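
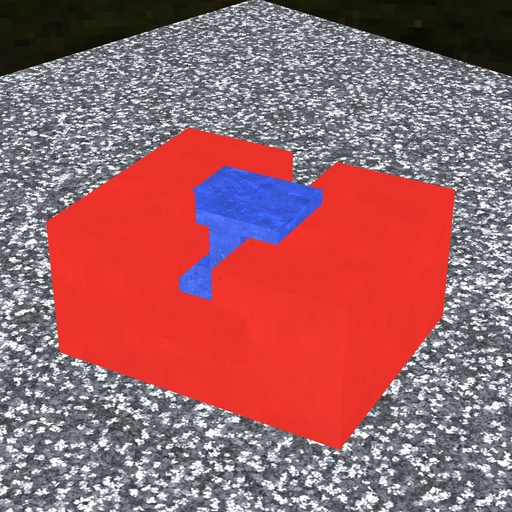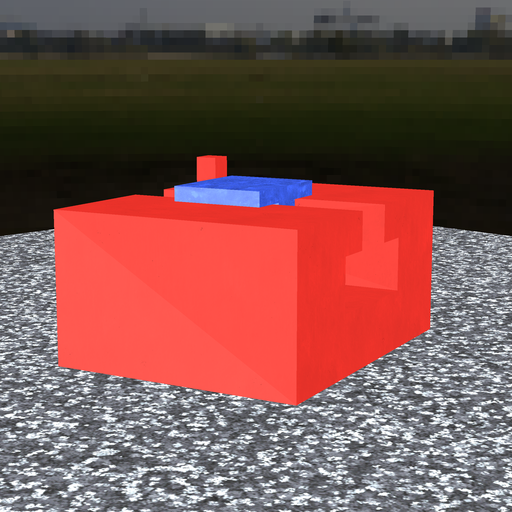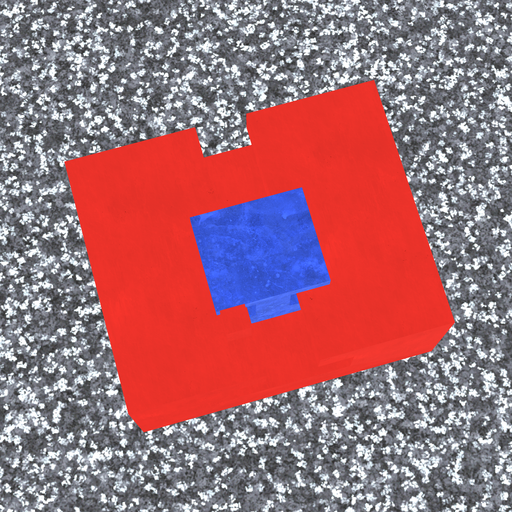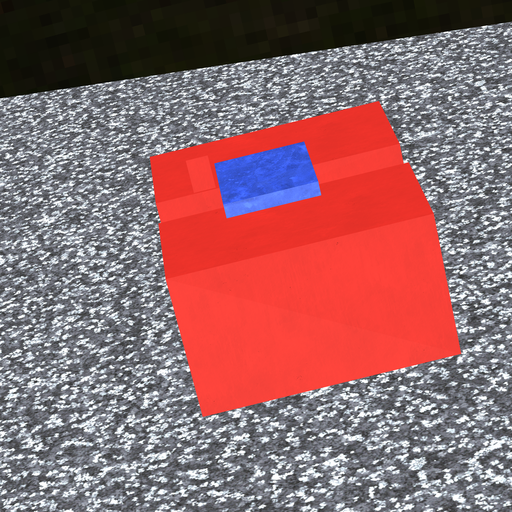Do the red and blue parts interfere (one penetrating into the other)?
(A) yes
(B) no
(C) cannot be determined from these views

(B) no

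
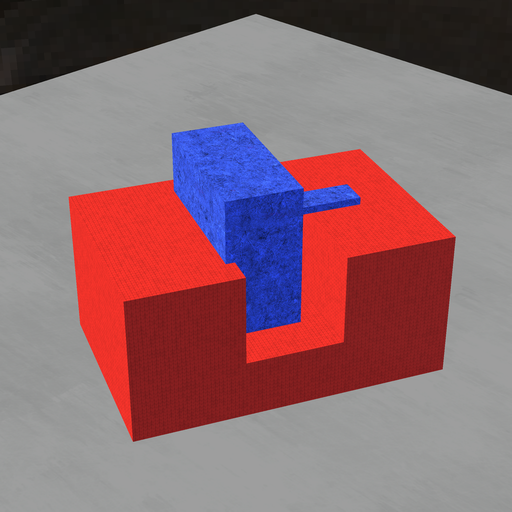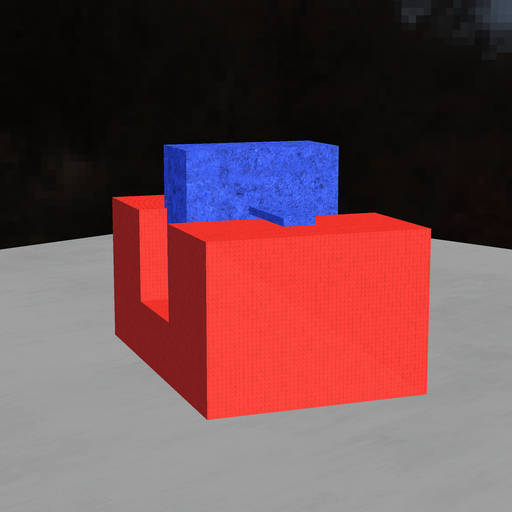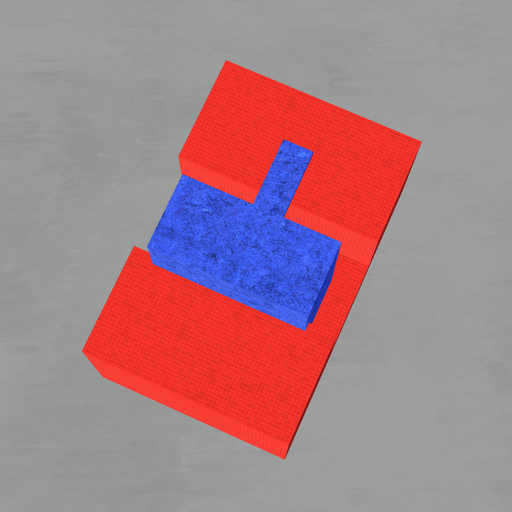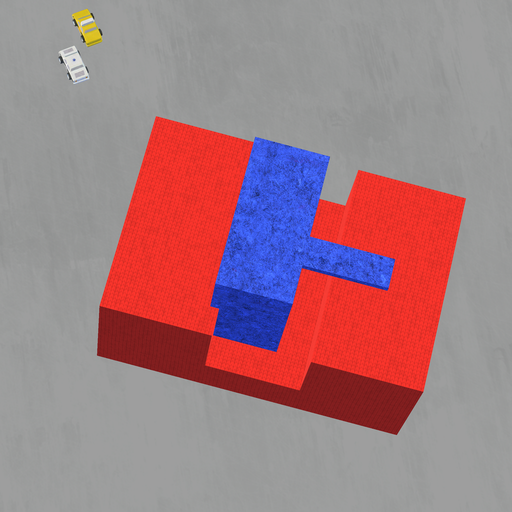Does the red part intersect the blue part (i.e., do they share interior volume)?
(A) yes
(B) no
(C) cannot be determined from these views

(A) yes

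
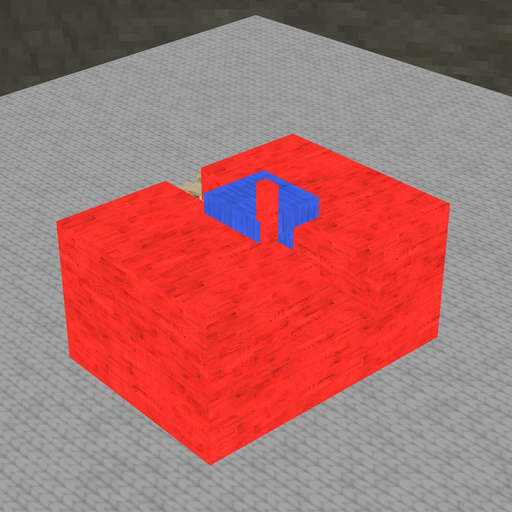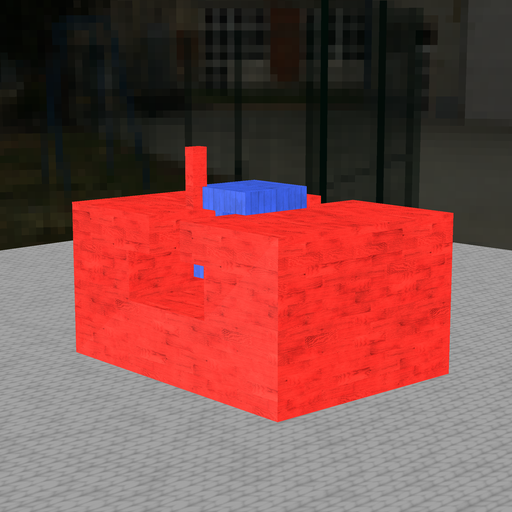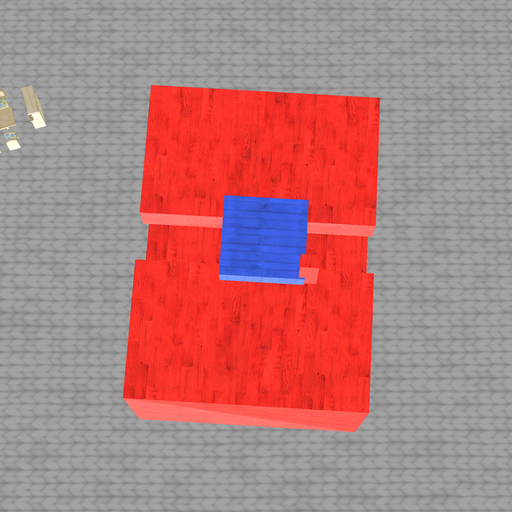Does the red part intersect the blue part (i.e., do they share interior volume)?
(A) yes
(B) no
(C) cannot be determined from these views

(A) yes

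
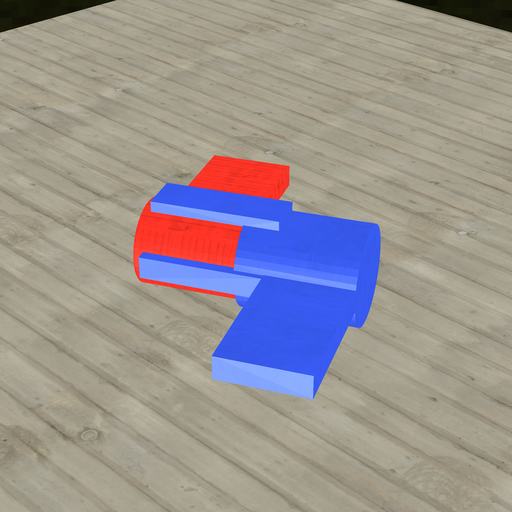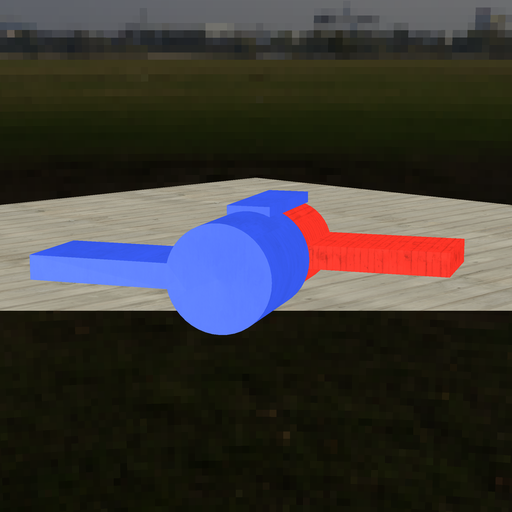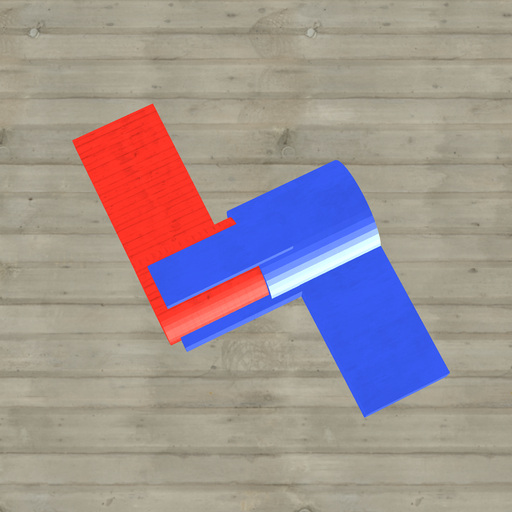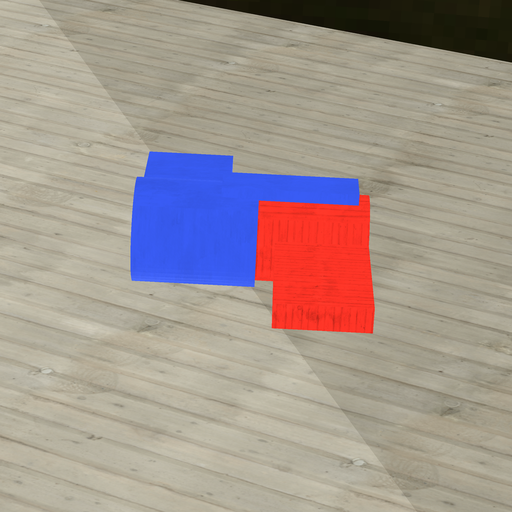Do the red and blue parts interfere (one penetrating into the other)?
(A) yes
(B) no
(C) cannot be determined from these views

(A) yes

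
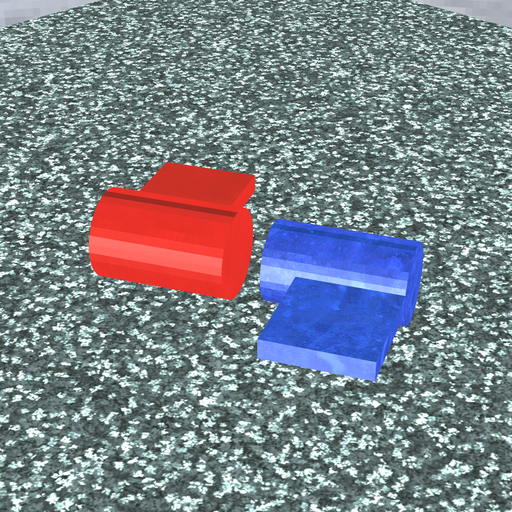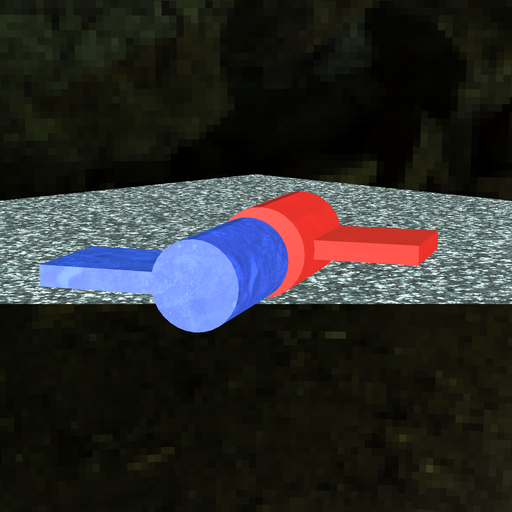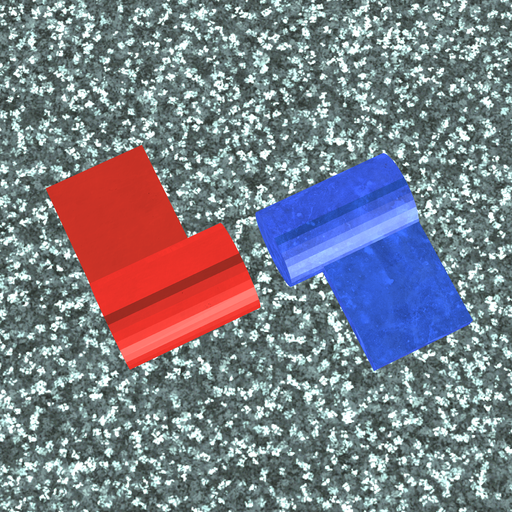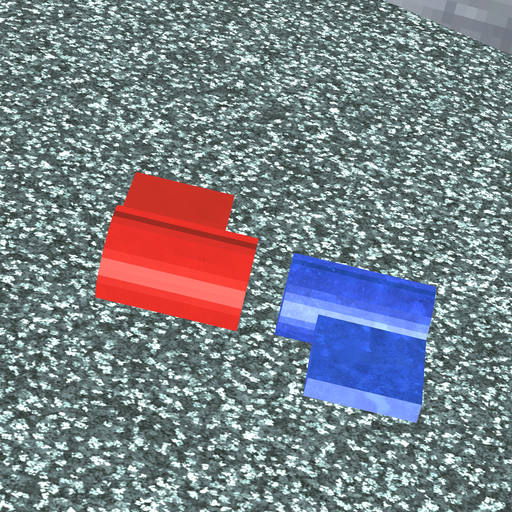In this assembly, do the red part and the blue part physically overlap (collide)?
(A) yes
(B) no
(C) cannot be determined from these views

(B) no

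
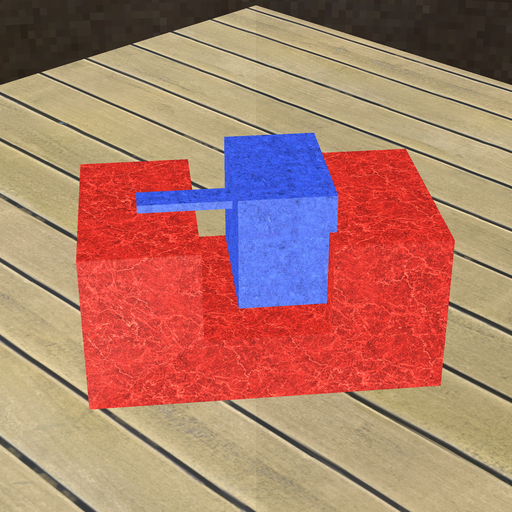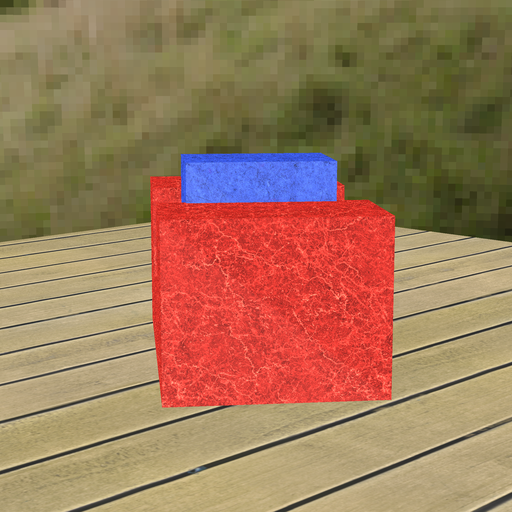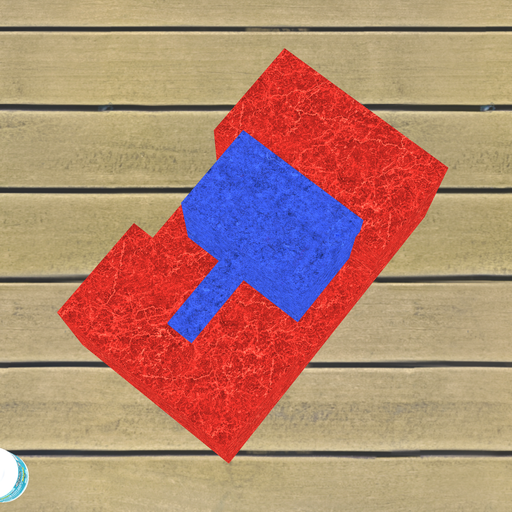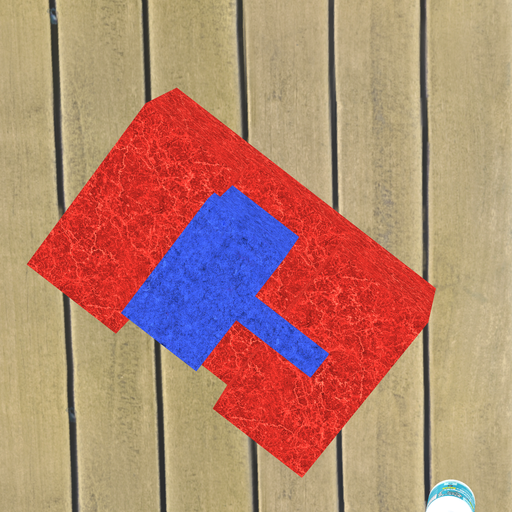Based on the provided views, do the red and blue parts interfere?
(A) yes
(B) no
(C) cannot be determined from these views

(A) yes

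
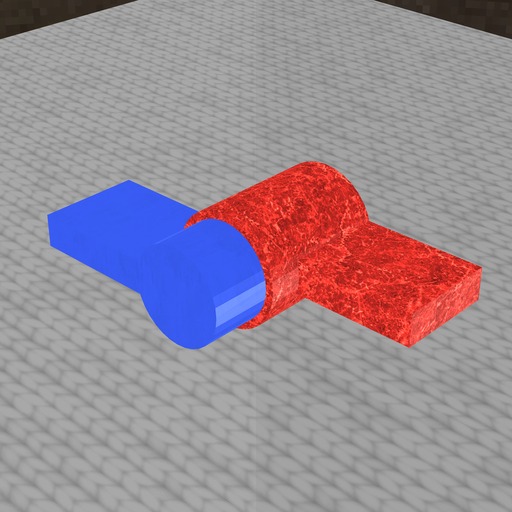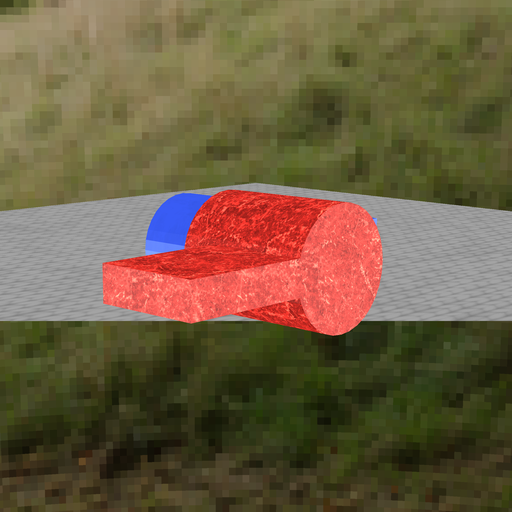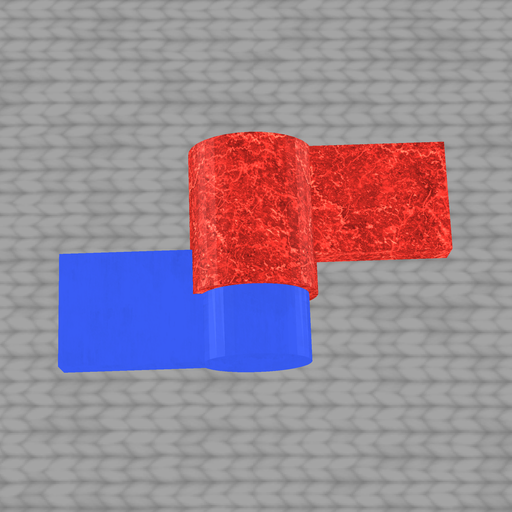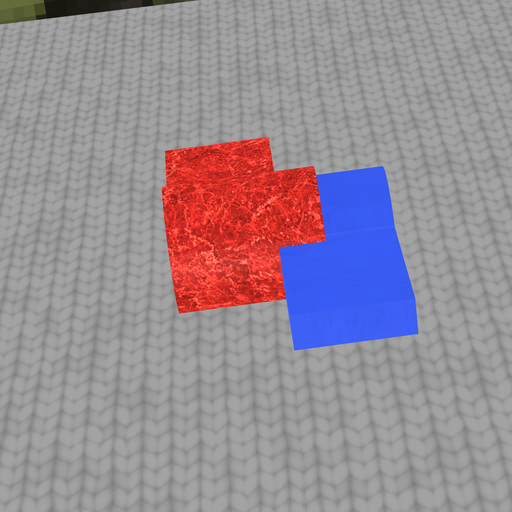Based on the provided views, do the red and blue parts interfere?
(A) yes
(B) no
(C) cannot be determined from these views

(A) yes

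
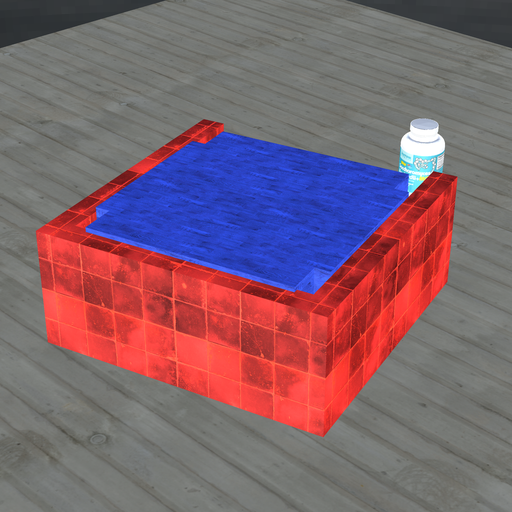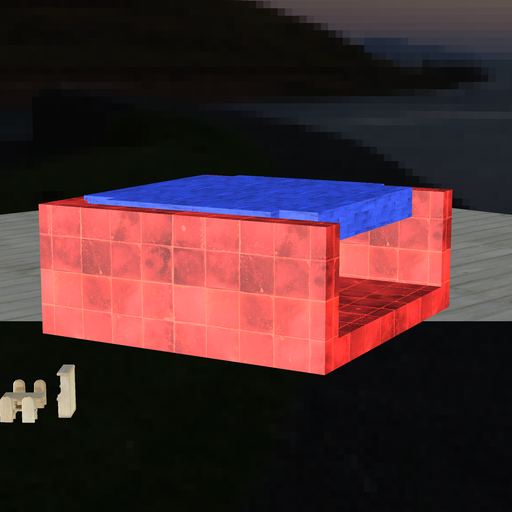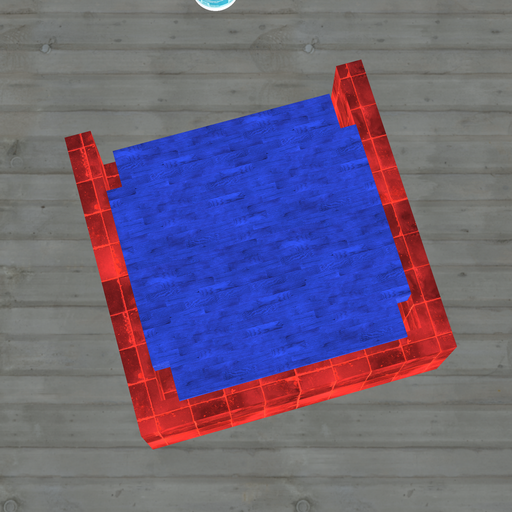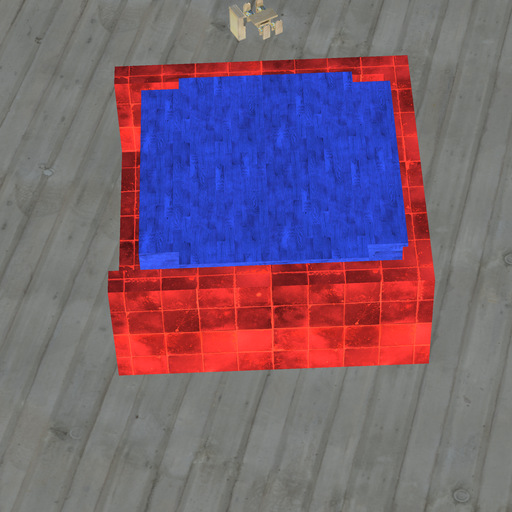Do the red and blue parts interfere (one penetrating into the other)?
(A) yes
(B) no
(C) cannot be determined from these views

(A) yes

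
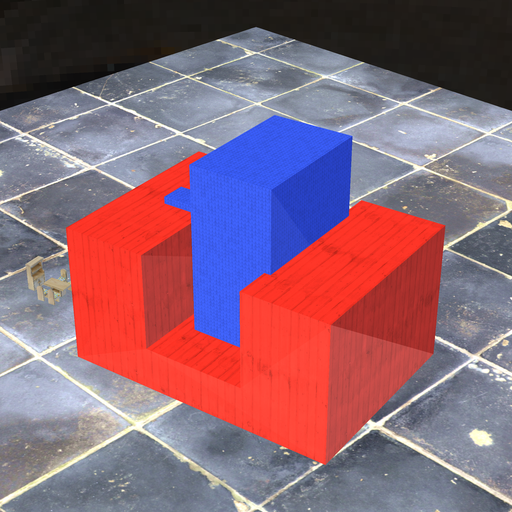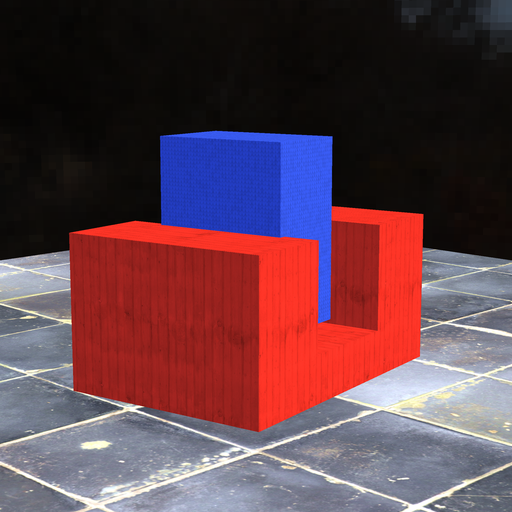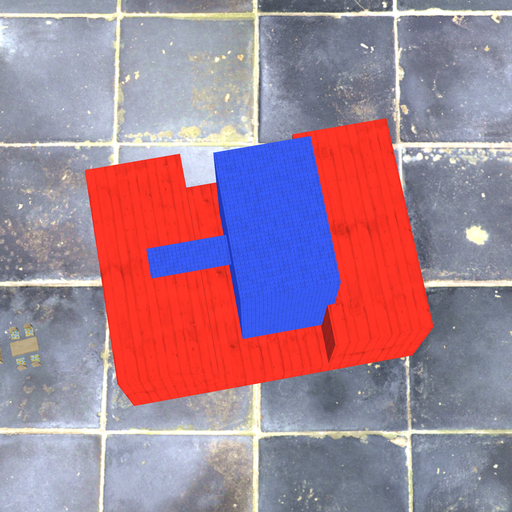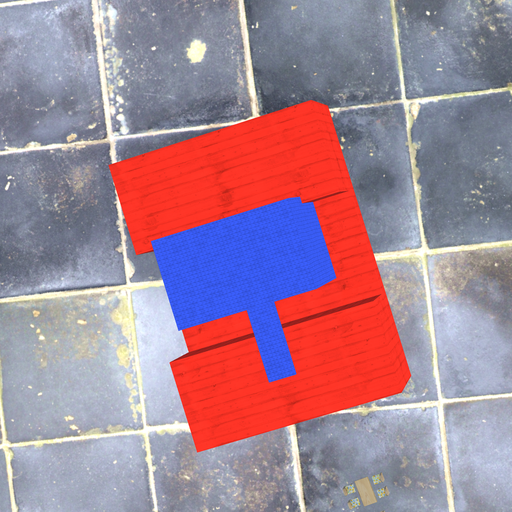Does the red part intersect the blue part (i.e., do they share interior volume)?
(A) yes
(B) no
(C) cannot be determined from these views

(A) yes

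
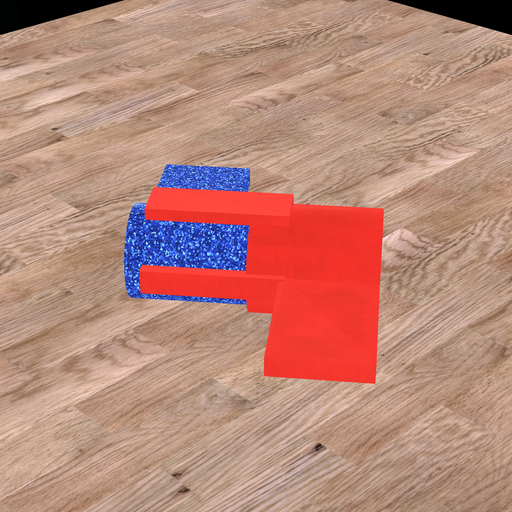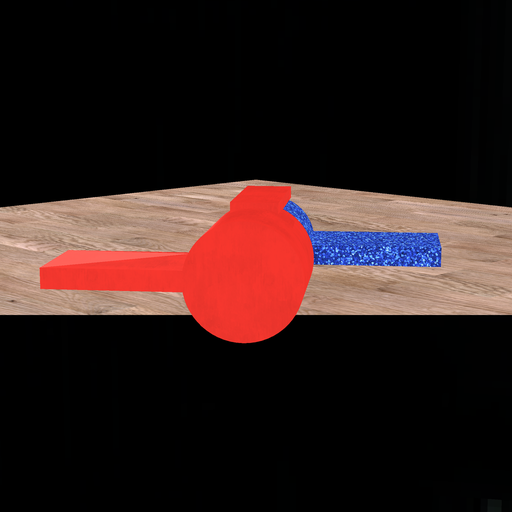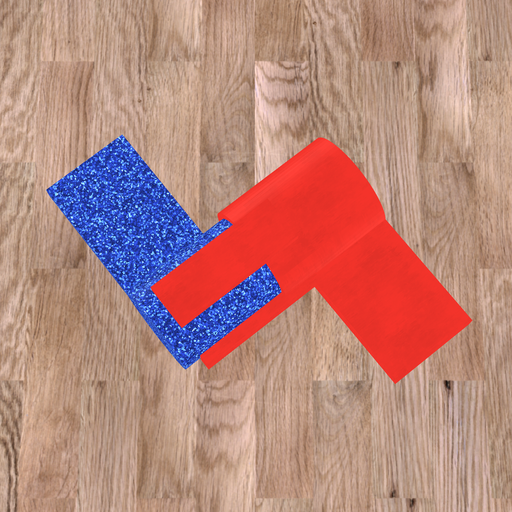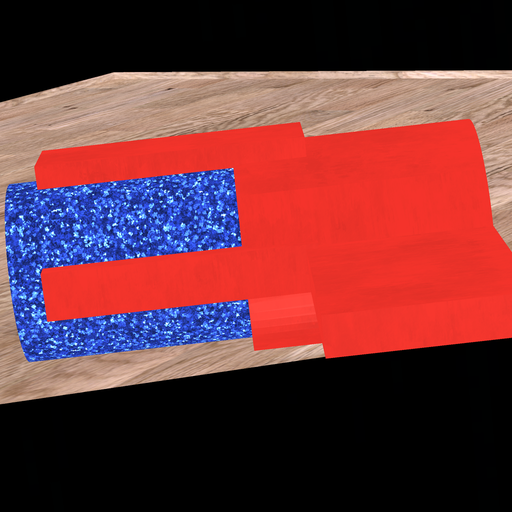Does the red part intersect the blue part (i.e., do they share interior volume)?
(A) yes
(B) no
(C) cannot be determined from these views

(A) yes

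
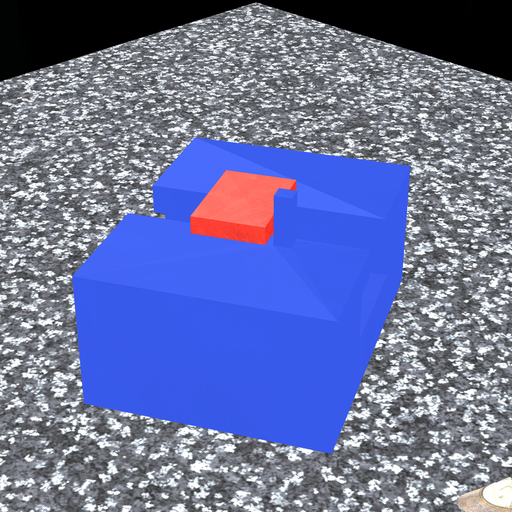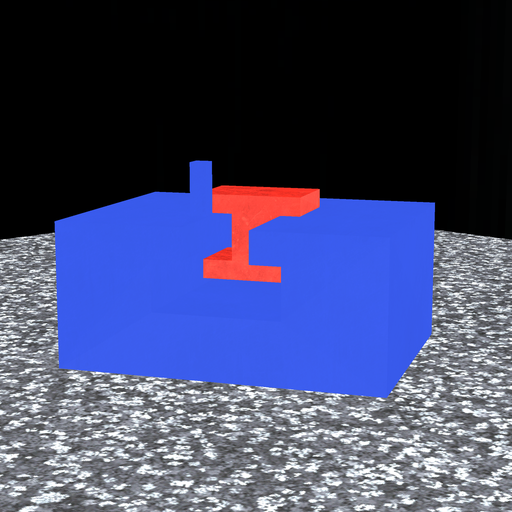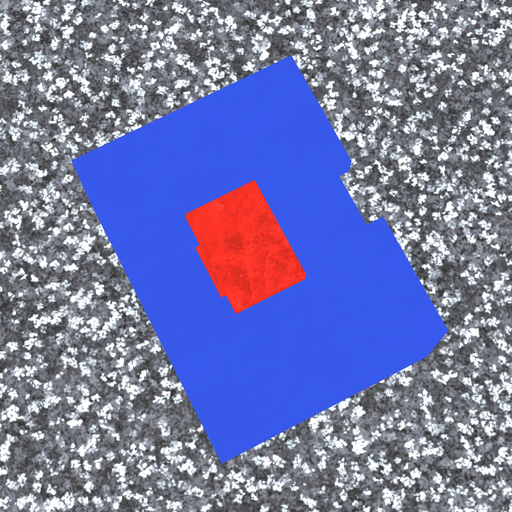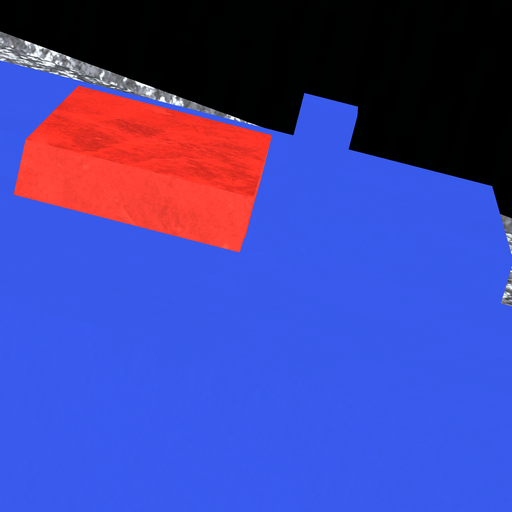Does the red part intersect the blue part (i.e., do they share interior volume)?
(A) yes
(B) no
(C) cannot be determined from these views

(B) no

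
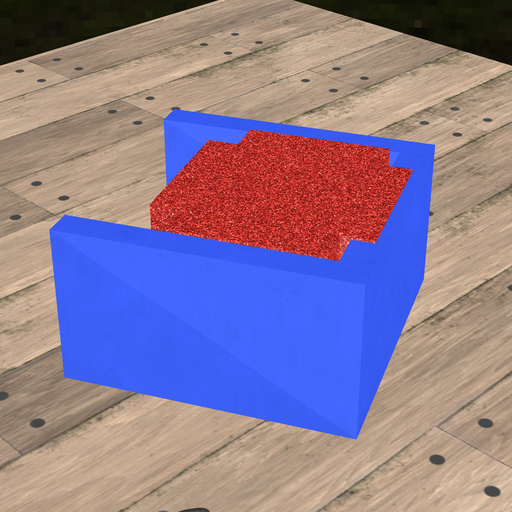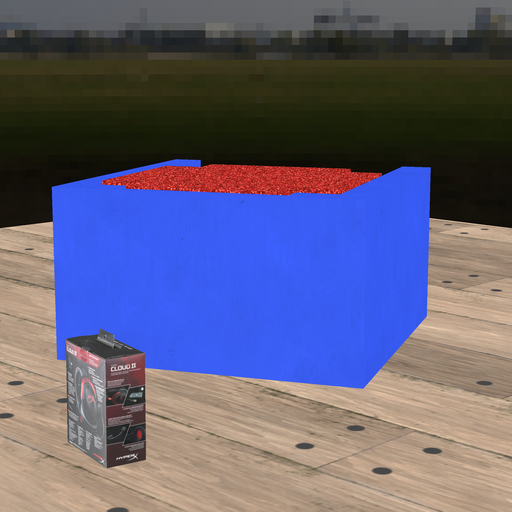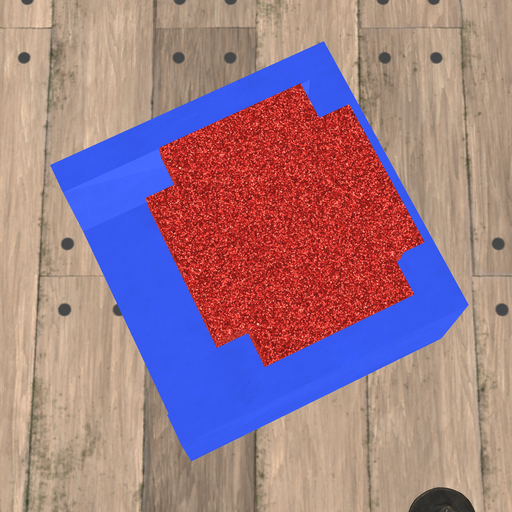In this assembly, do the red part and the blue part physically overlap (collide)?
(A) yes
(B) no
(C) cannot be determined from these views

(A) yes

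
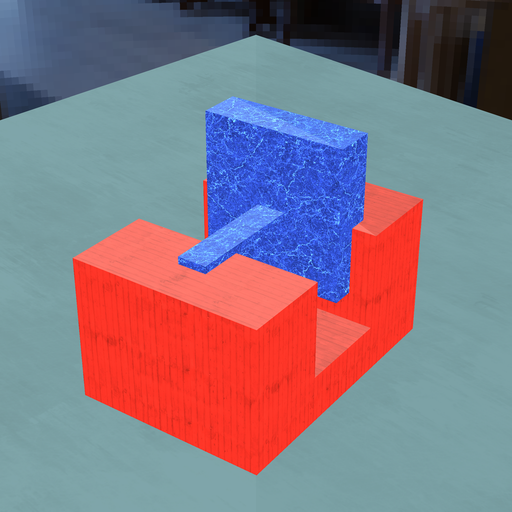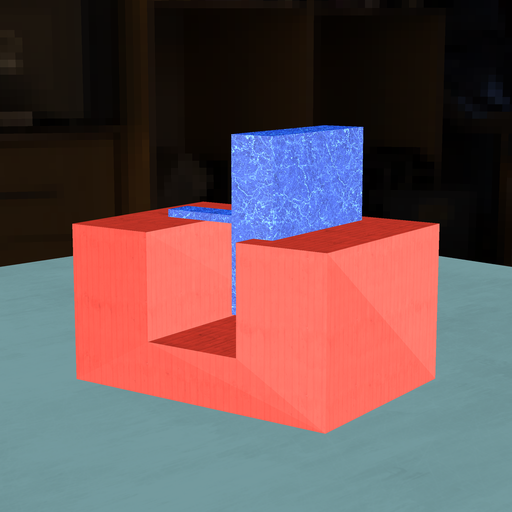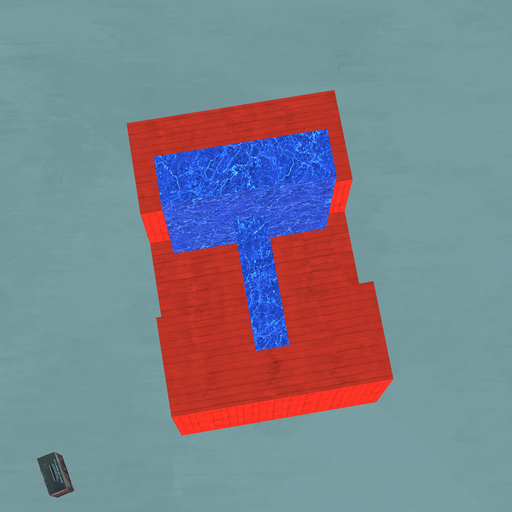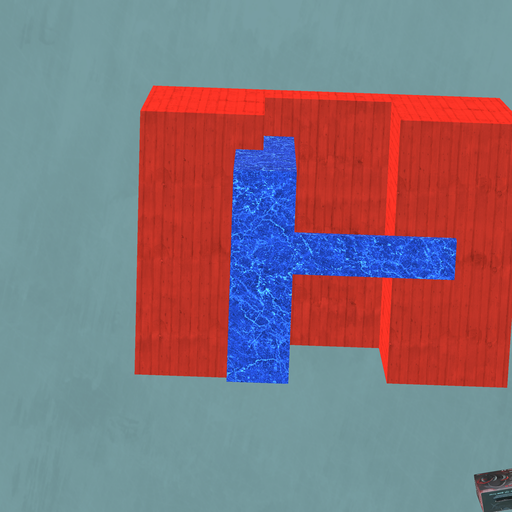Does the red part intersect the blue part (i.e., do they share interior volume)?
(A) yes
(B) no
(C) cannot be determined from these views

(A) yes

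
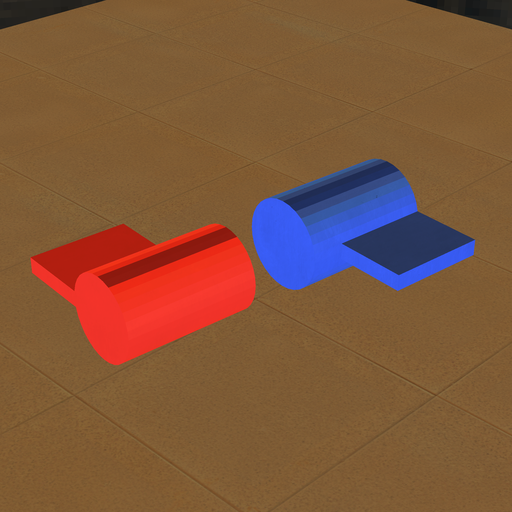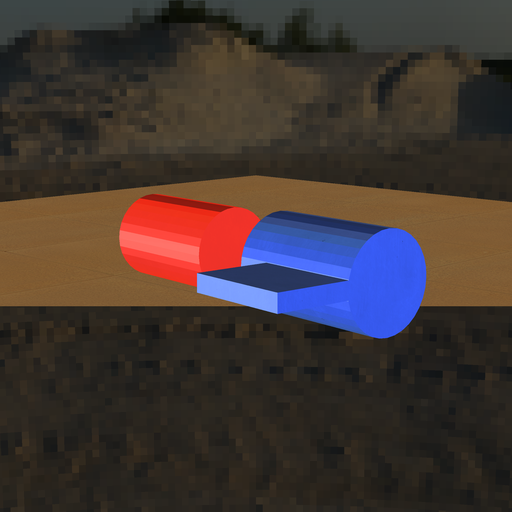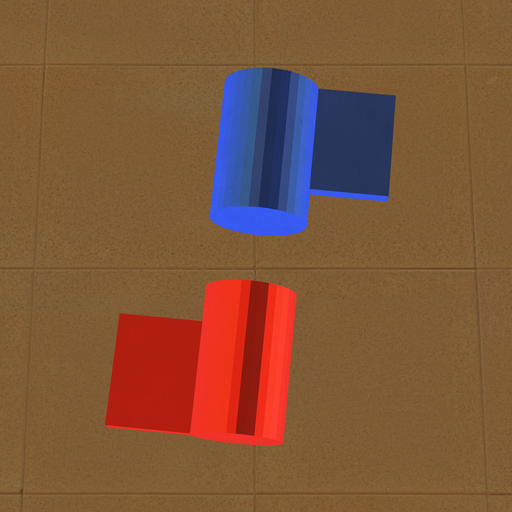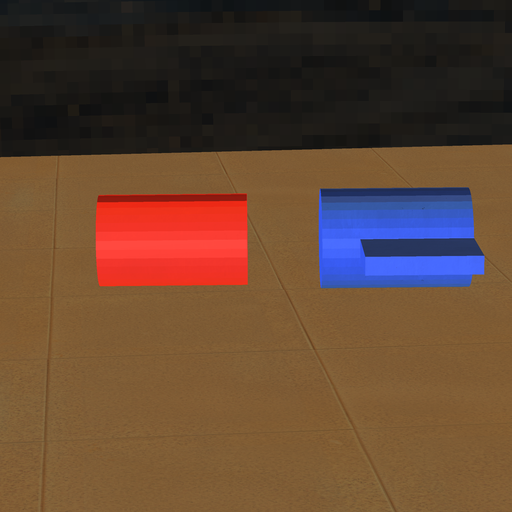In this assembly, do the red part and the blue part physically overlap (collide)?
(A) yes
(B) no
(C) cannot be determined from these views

(B) no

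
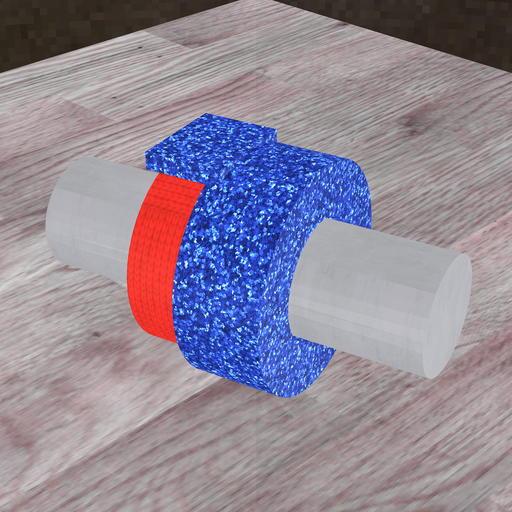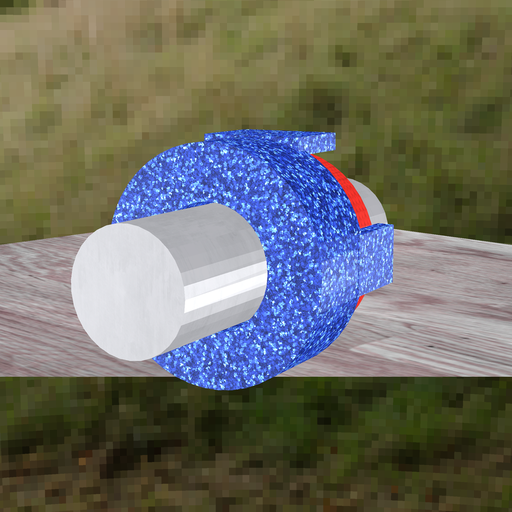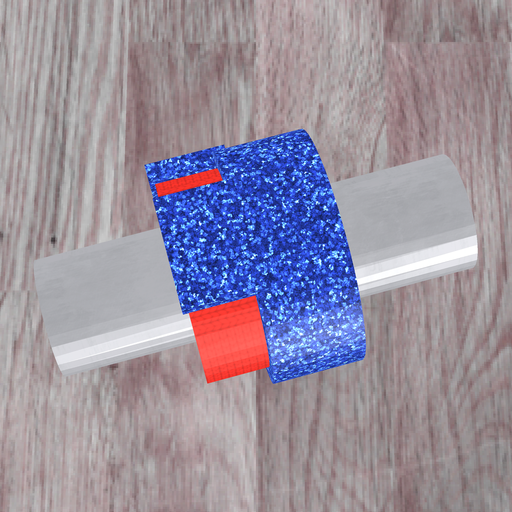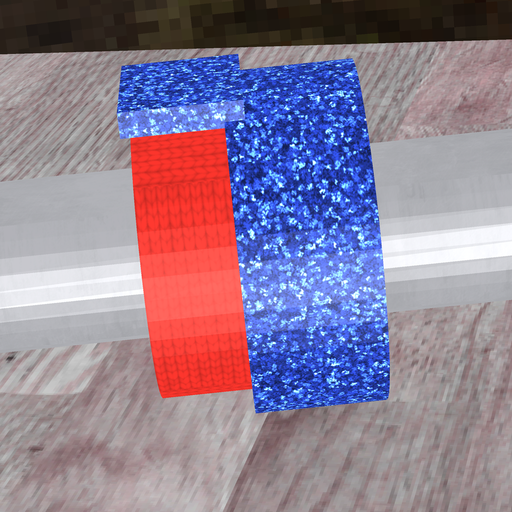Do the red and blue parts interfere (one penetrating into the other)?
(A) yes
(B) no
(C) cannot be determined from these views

(A) yes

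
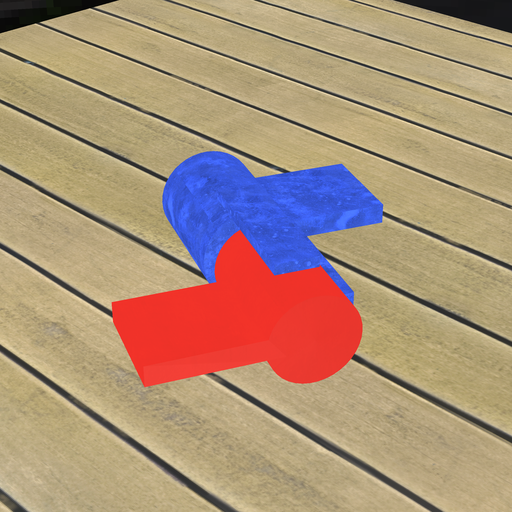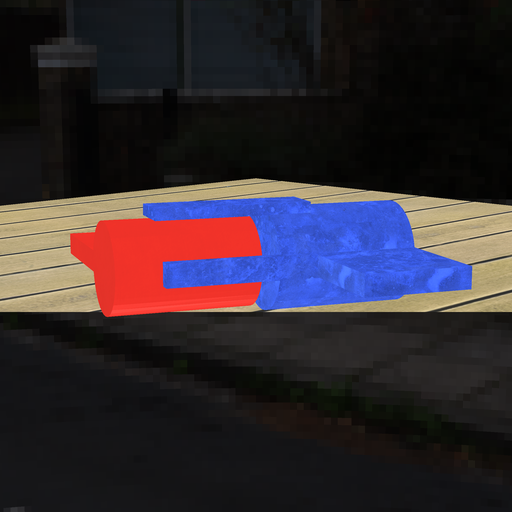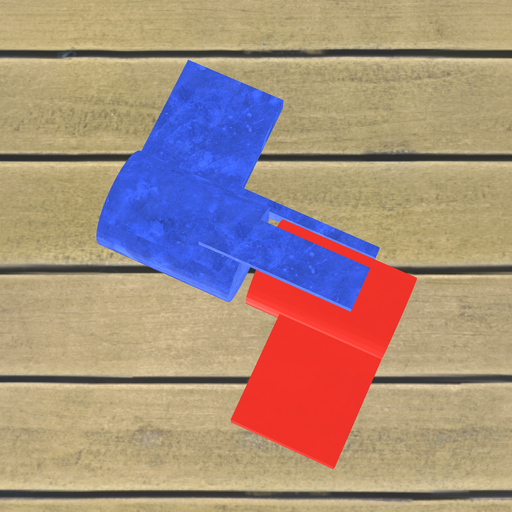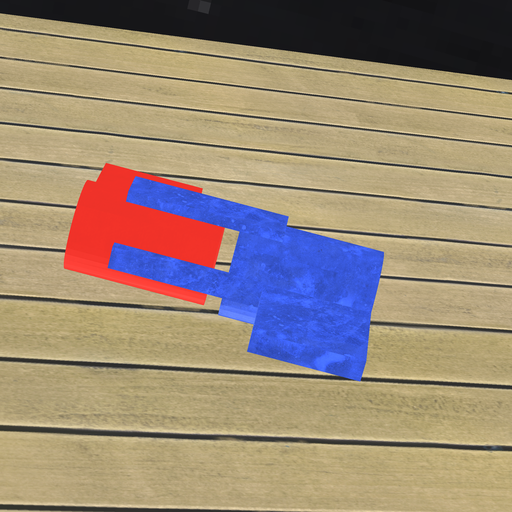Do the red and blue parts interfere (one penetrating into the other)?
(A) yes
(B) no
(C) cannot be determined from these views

(B) no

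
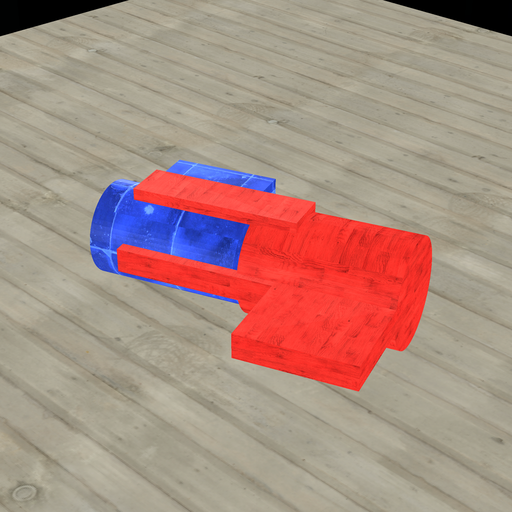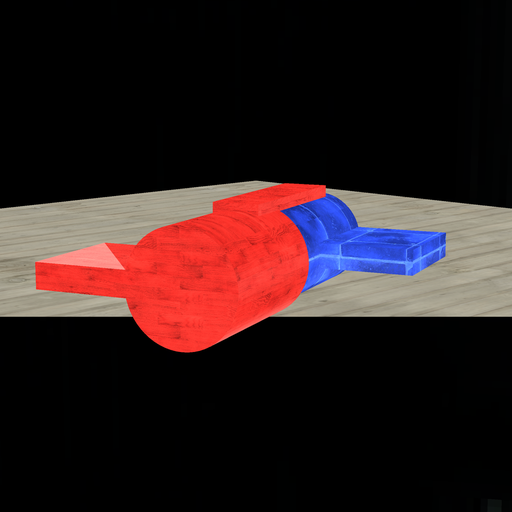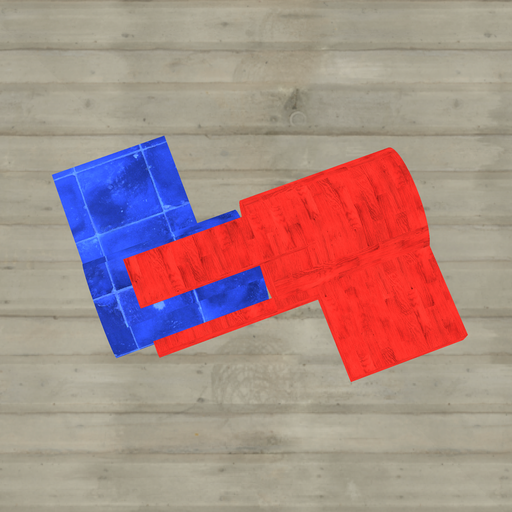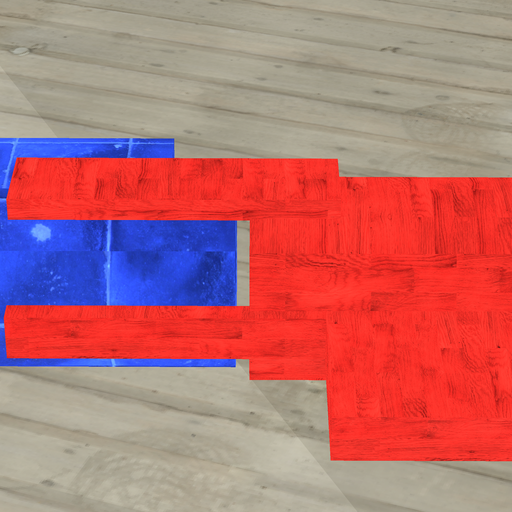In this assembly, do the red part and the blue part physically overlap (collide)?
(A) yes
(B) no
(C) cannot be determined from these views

(B) no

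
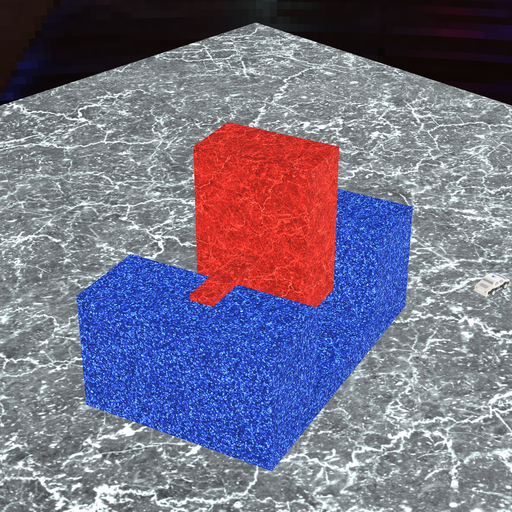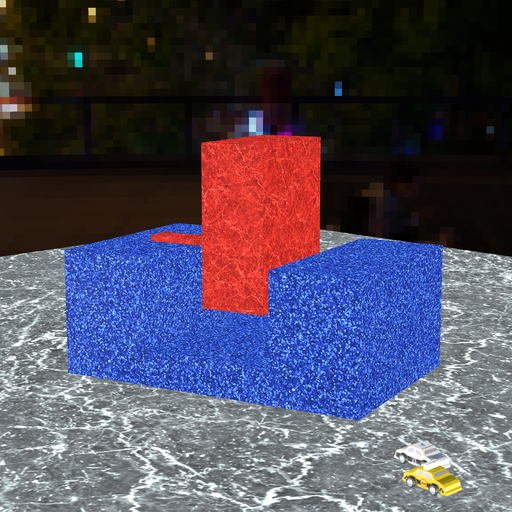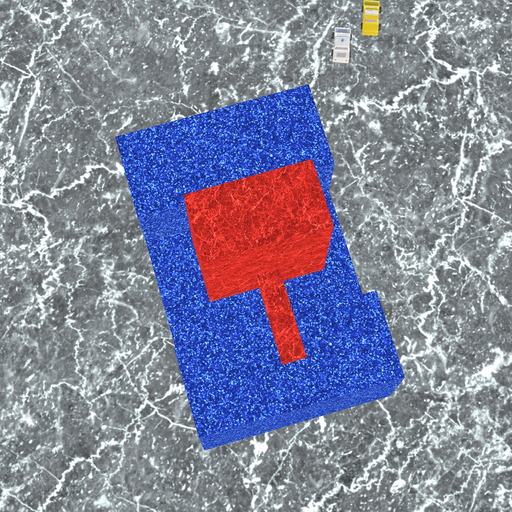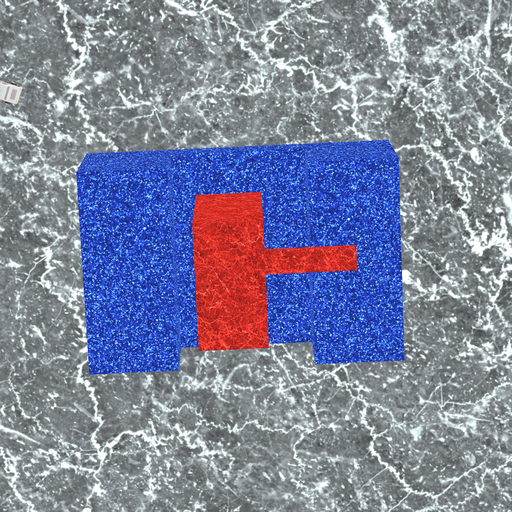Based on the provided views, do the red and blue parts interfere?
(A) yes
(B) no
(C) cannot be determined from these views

(B) no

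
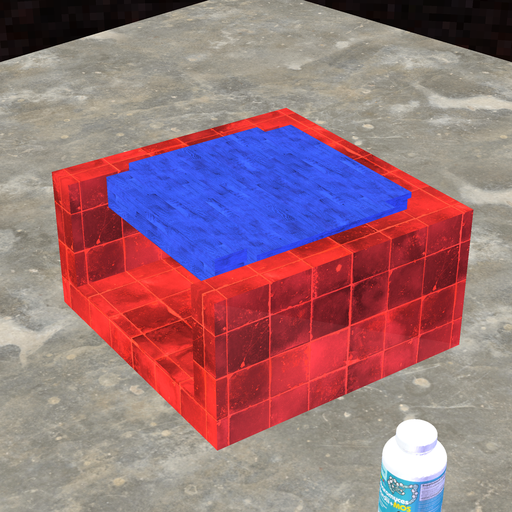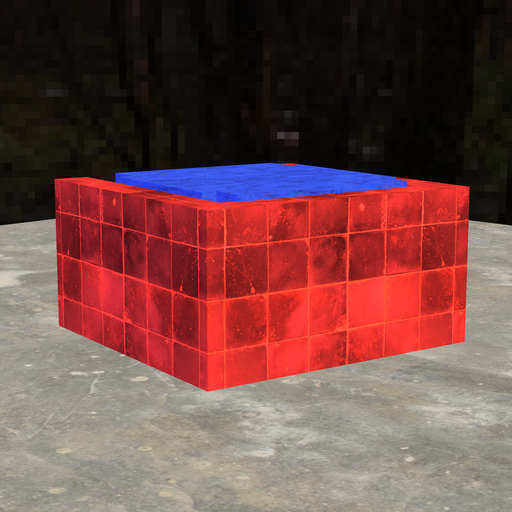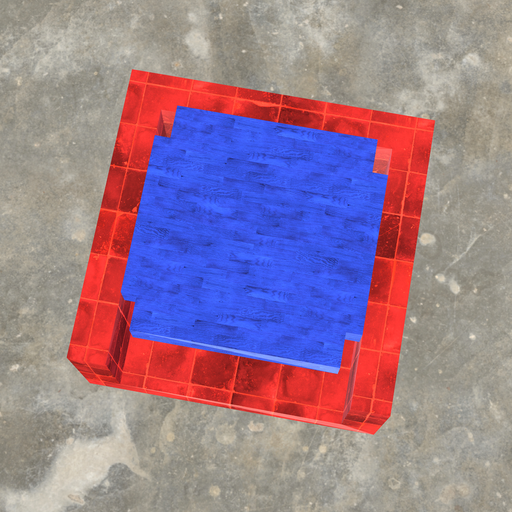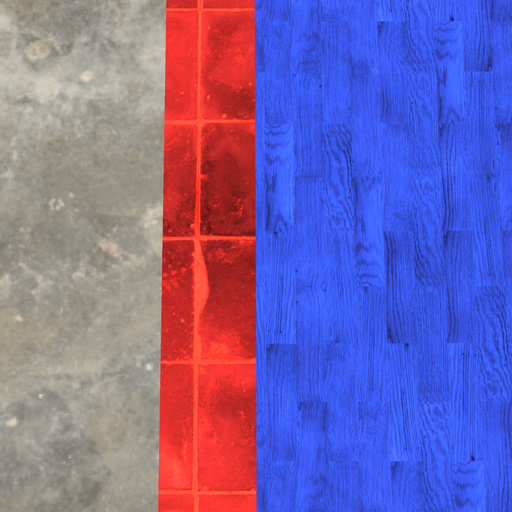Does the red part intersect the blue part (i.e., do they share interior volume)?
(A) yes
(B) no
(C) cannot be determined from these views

(A) yes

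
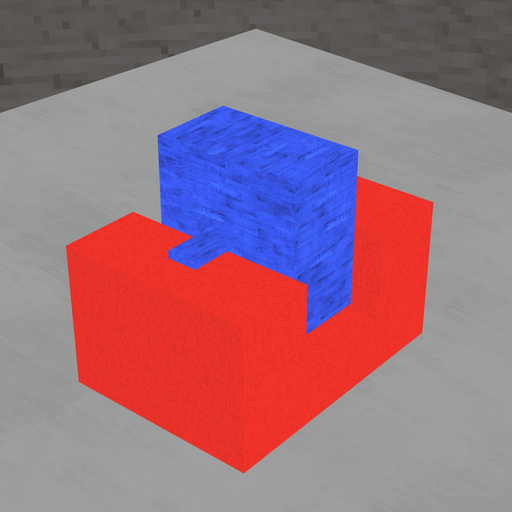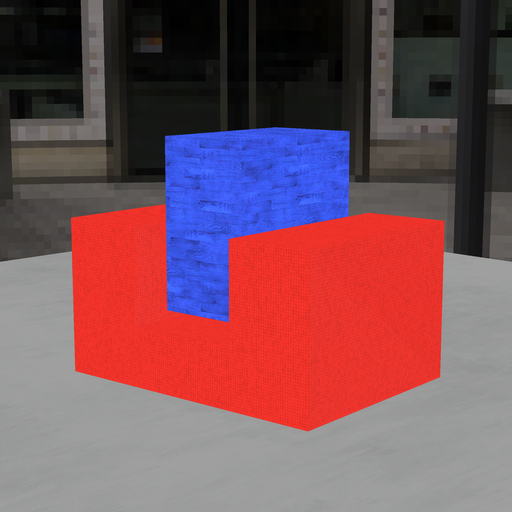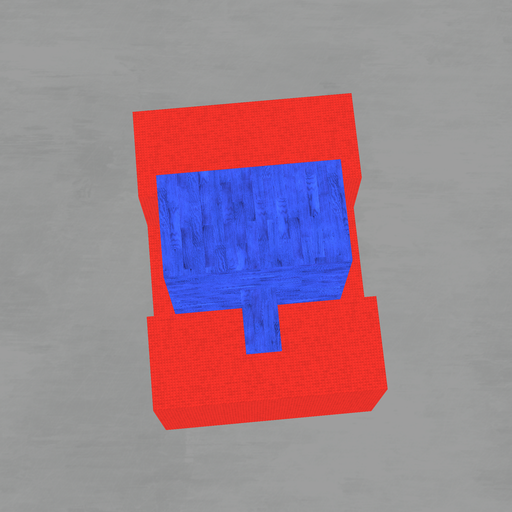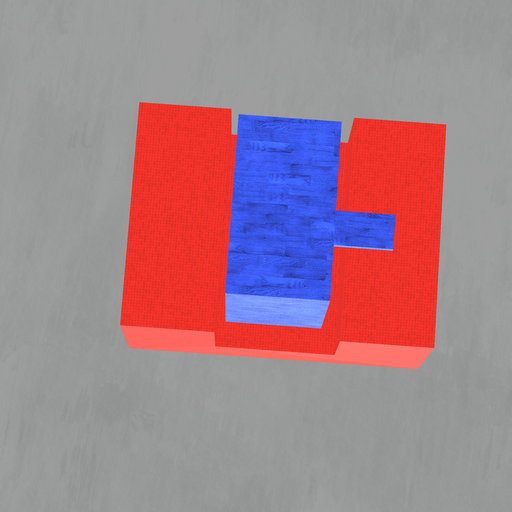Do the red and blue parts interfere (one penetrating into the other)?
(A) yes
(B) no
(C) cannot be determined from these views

(B) no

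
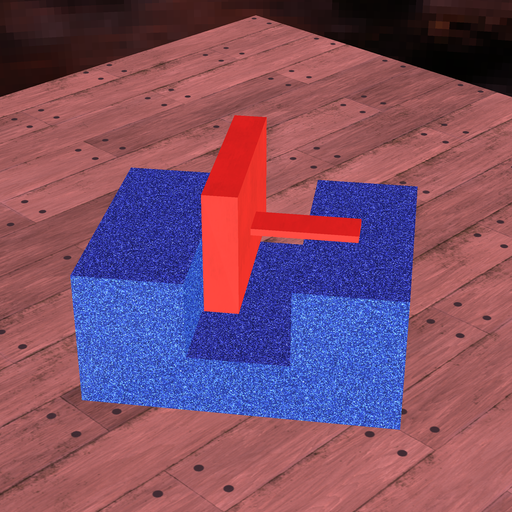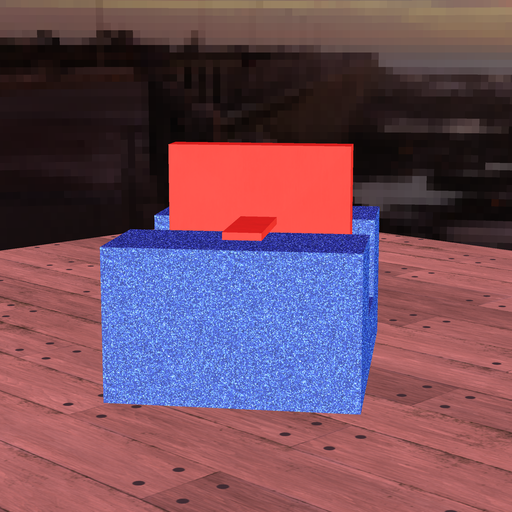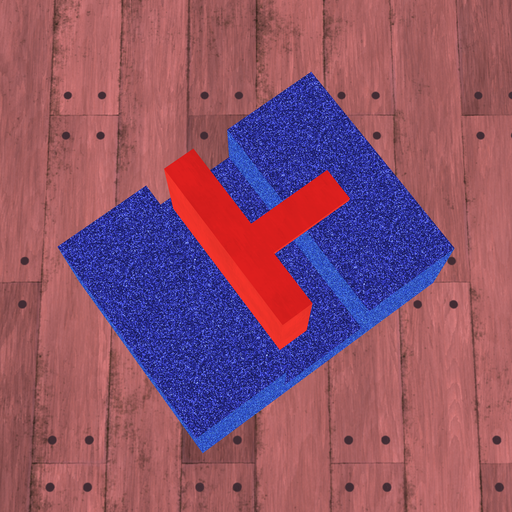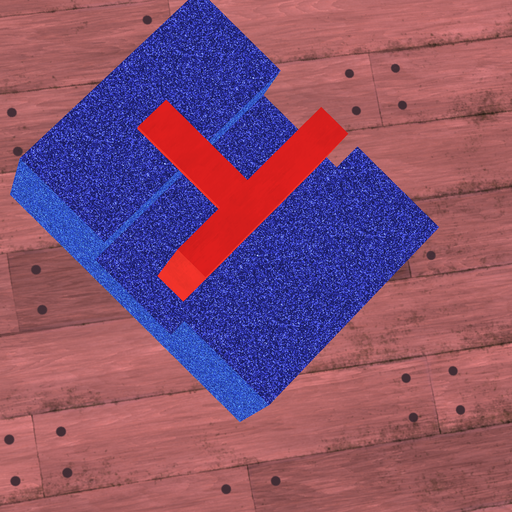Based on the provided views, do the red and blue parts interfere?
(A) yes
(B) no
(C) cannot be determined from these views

(B) no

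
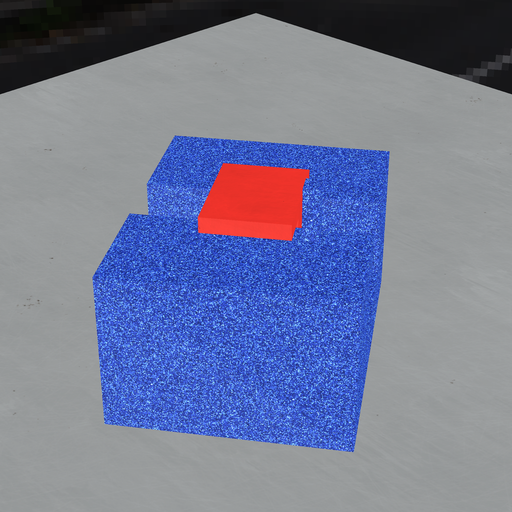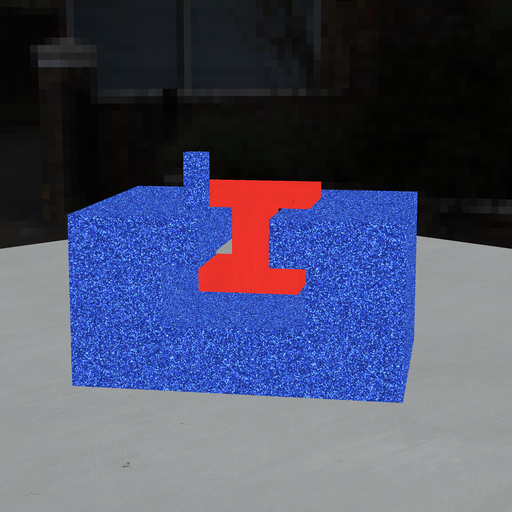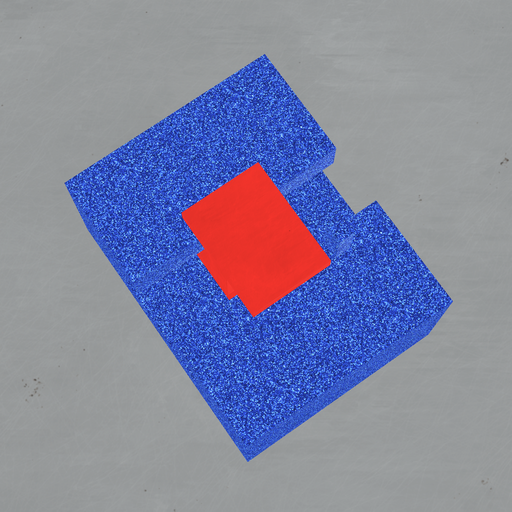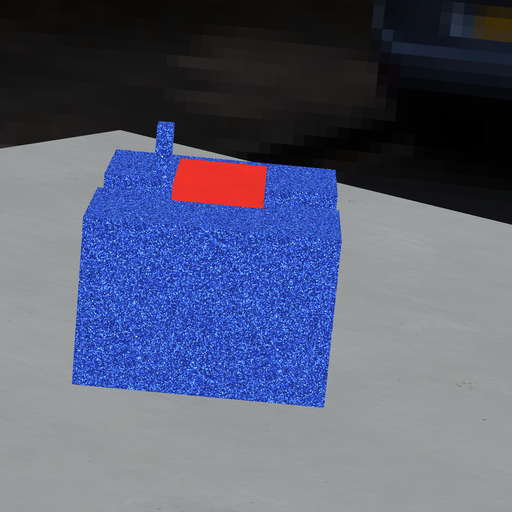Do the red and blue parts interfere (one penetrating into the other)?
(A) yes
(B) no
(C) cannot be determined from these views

(B) no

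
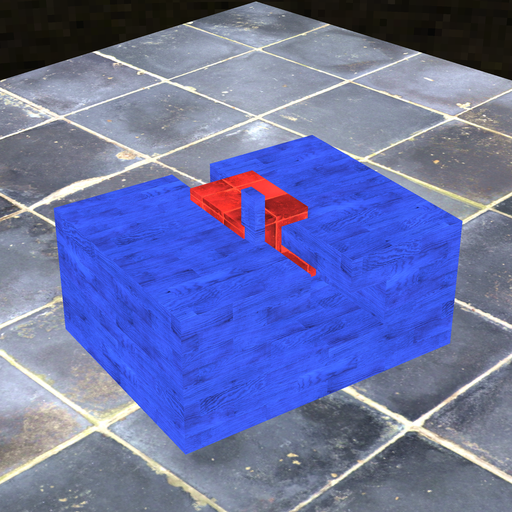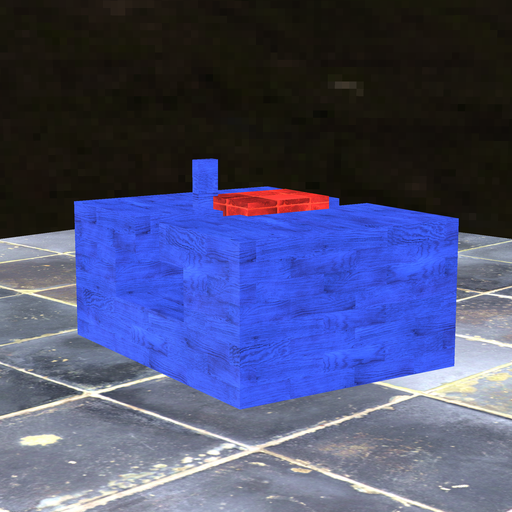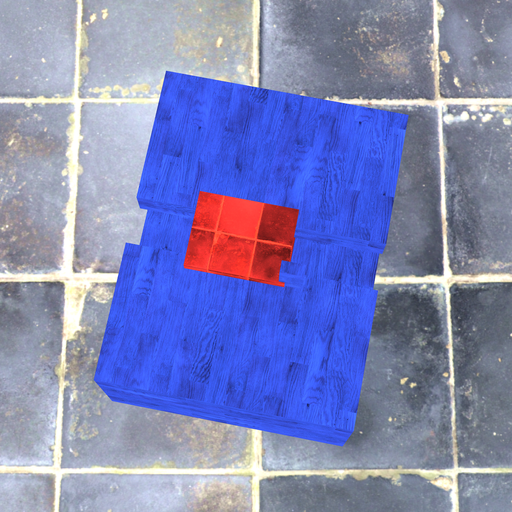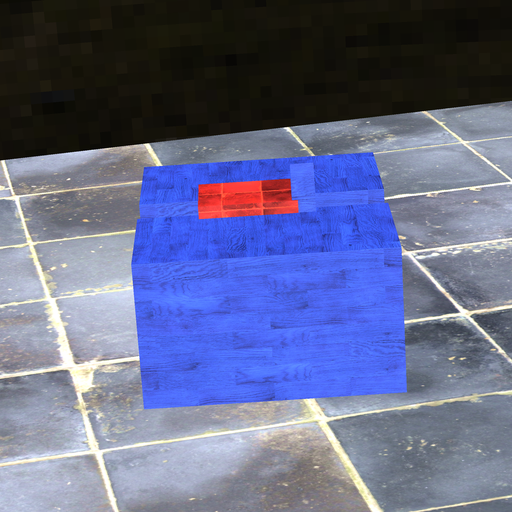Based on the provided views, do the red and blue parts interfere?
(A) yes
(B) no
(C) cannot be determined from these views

(A) yes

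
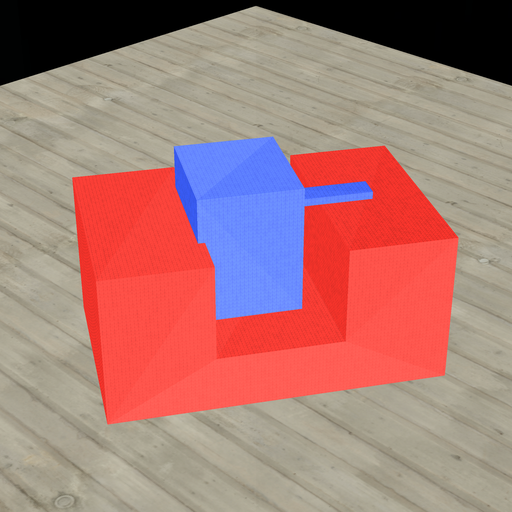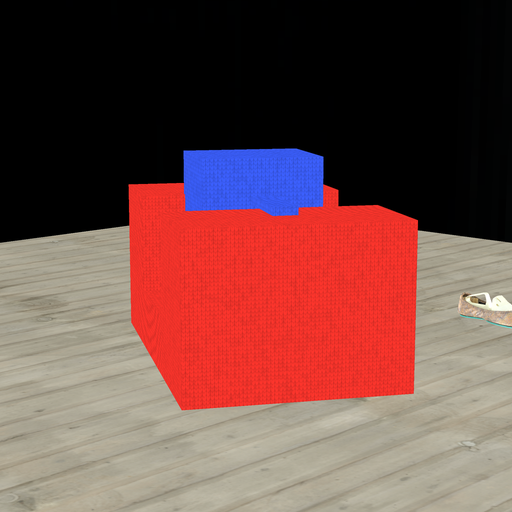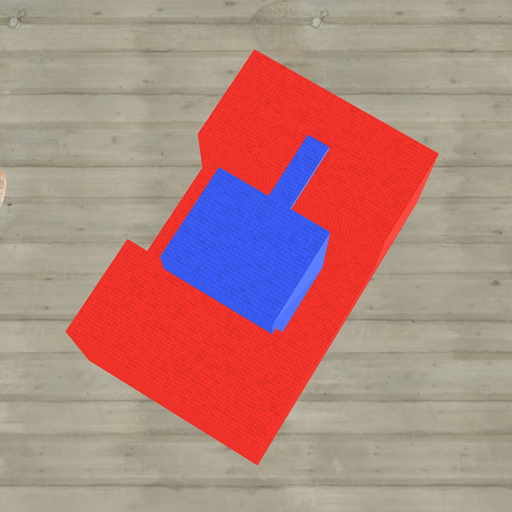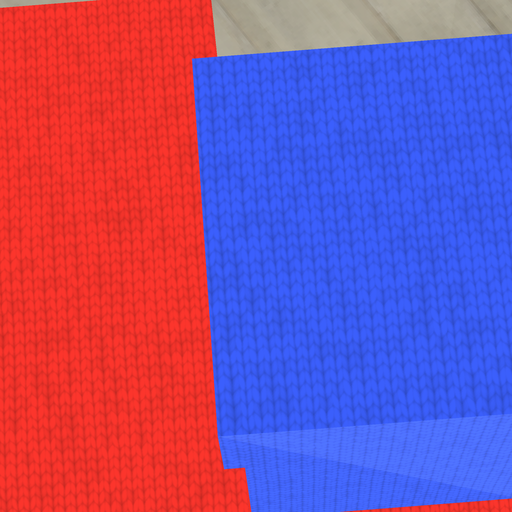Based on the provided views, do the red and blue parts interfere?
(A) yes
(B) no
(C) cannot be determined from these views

(A) yes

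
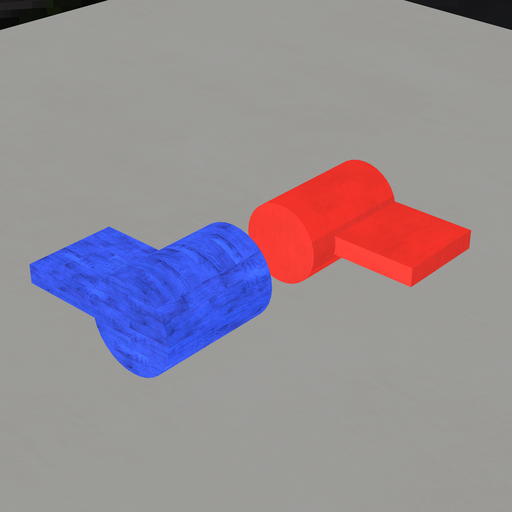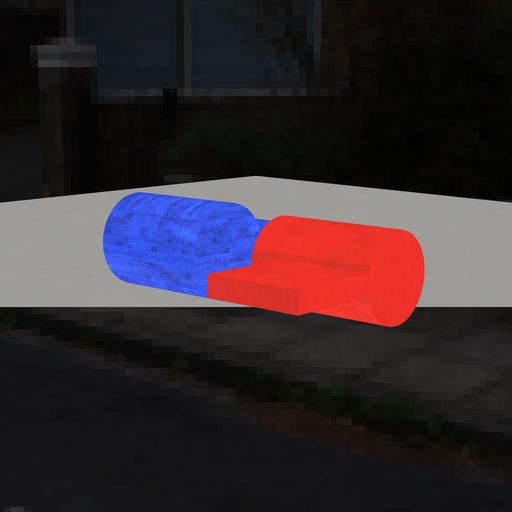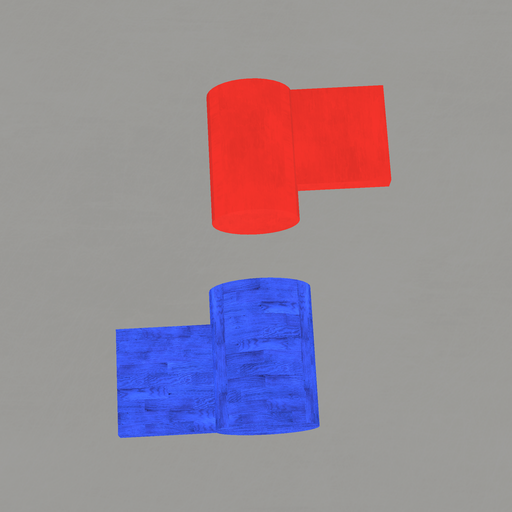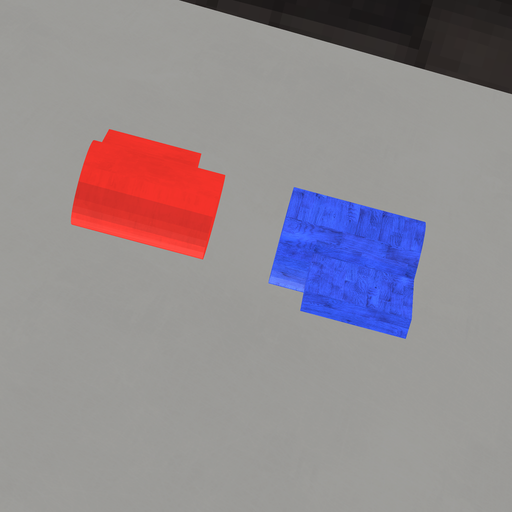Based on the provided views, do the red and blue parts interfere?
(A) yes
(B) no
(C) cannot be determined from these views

(B) no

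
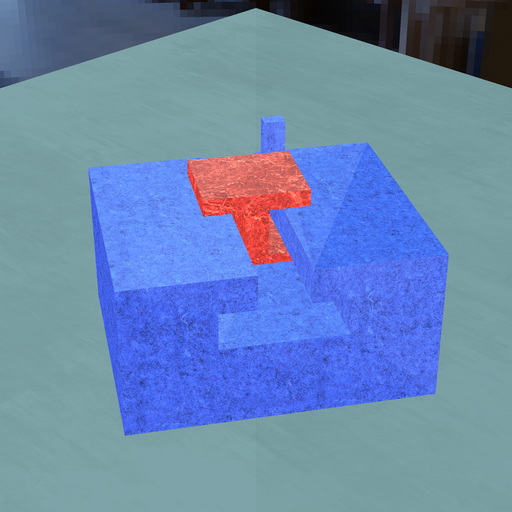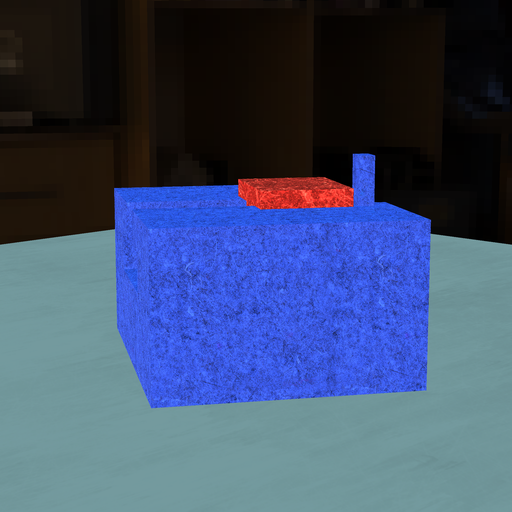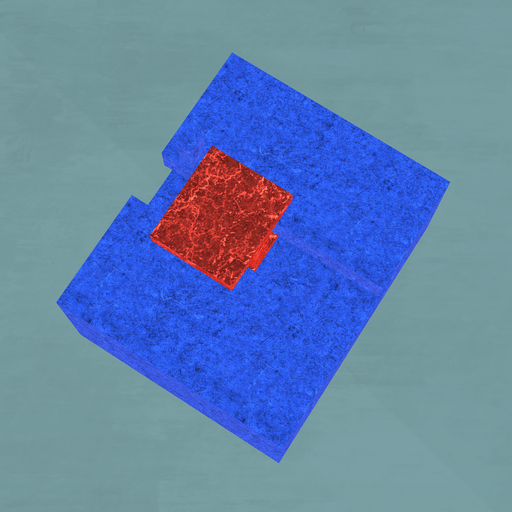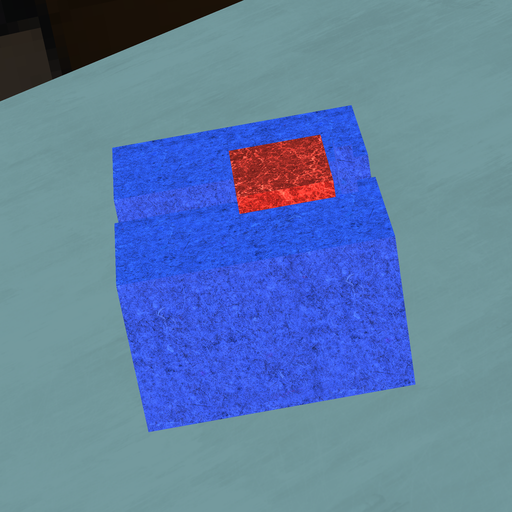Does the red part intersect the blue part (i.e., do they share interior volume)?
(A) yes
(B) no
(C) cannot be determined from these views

(B) no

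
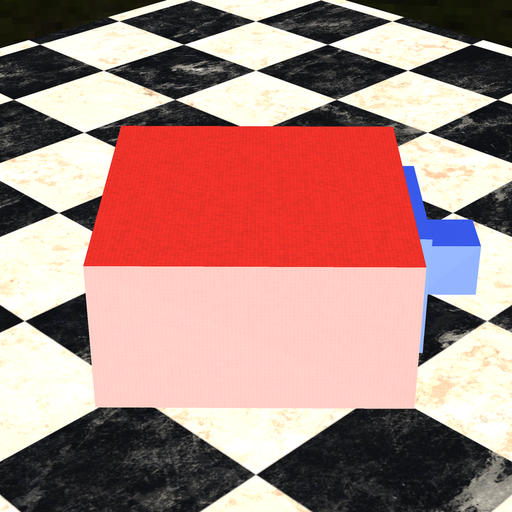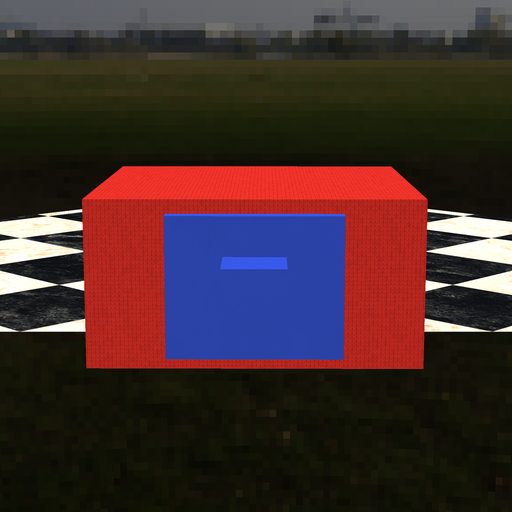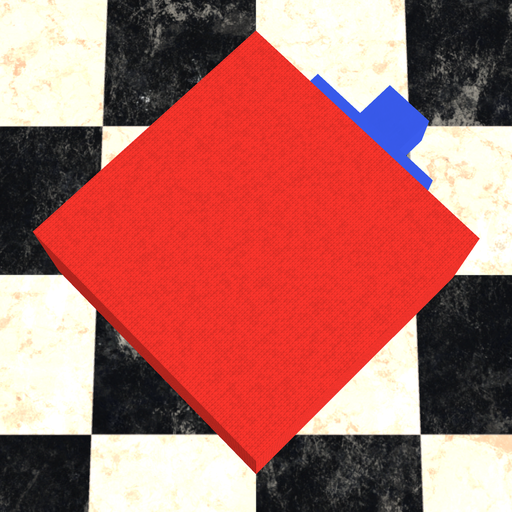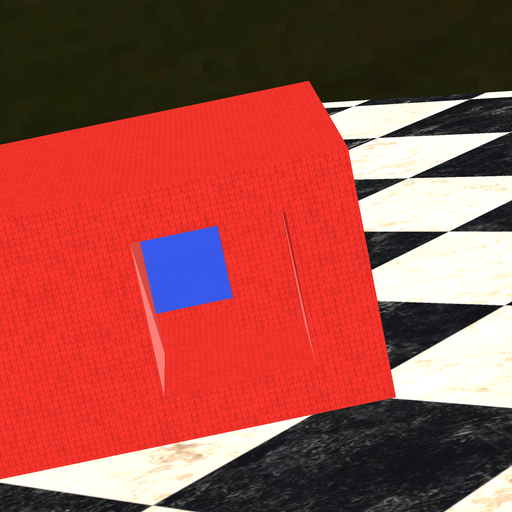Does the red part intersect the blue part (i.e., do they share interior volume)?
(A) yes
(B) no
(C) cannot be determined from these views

(A) yes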